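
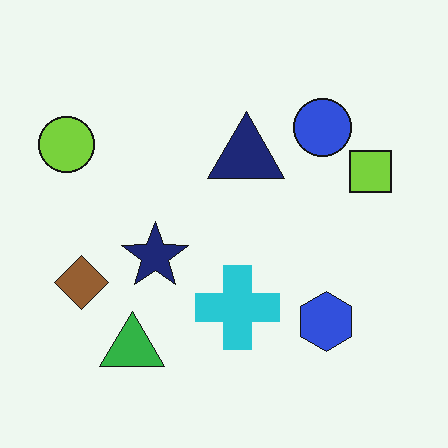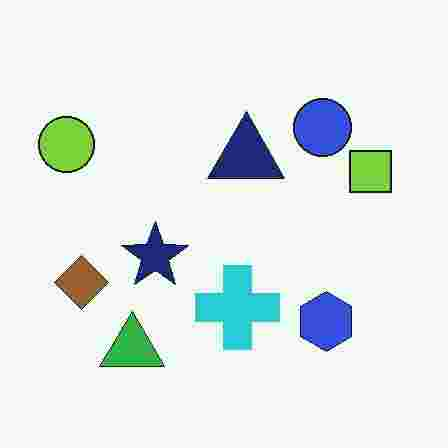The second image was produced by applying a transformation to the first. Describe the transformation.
The image was heavily JPEG-compressed with obvious blocking artifacts.

Blocky 8×8 compression artifacts appear around shape edges and the flat background shows ringing — characteristic JPEG degradation.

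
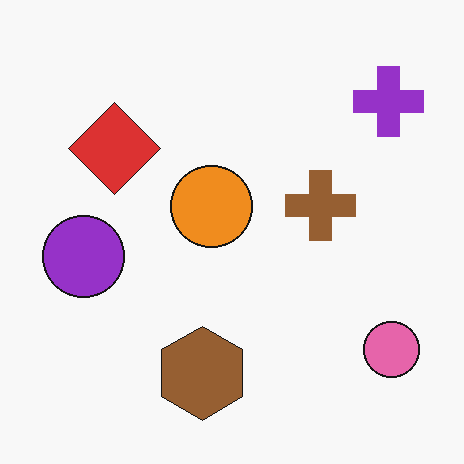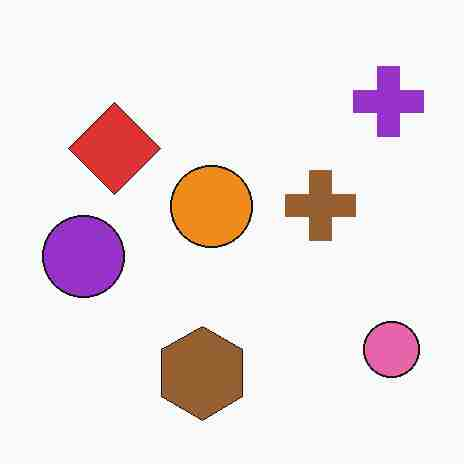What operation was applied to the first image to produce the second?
This is the original image heavily JPEG-compressed with obvious blocking artifacts.

Blocky 8×8 compression artifacts appear around shape edges and the flat background shows ringing — characteristic JPEG degradation.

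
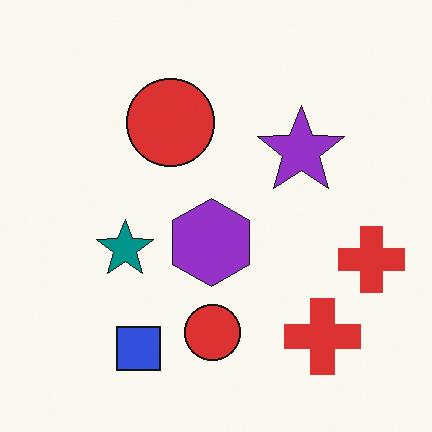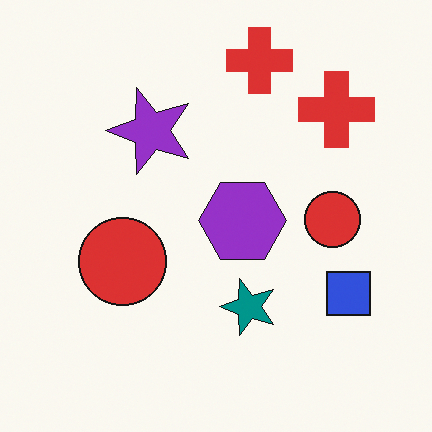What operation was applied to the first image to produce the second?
The second image is the first rotated 90° counter-clockwise.

The blue square sits in the bottom-left of the first image and the bottom-right of the second — consistent with a whole-image 90° counter-clockwise rotation.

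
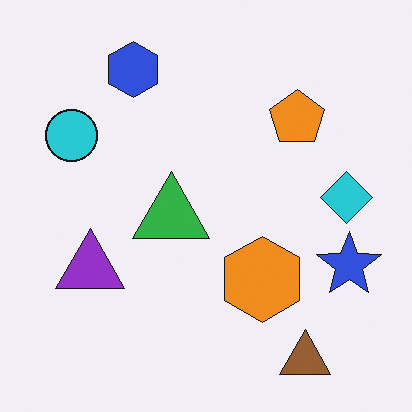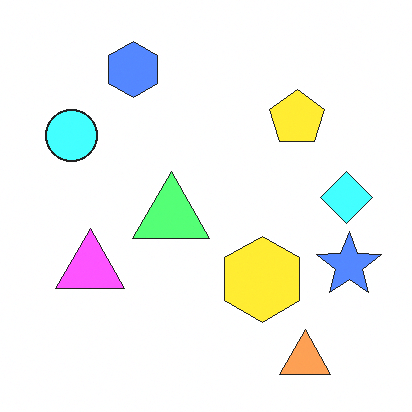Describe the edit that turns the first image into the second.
Substantially brightened.

Every pixel — background and shapes alike — is uniformly brightened.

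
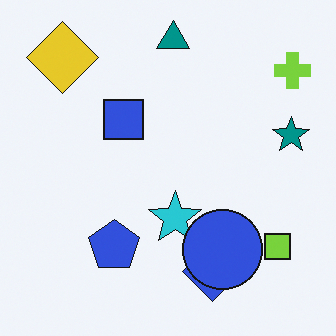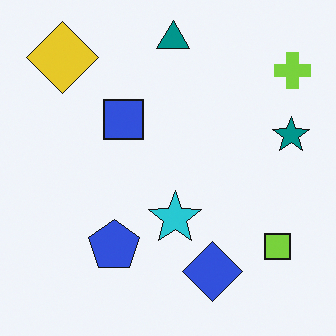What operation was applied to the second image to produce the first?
Overlaid with an additional blue circle.

A blue circle appears in the first image that is absent from the second.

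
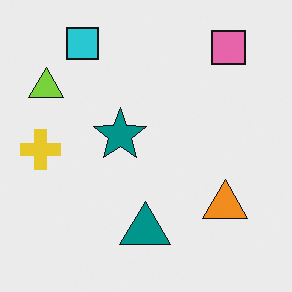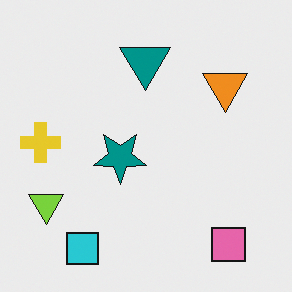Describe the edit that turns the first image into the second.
The second image is the first flipped vertically (top ↔ bottom).

The cyan square is in the top-left of the first image and the bottom-left of the second — shapes on opposite sides of the horizontal midline have swapped in a mirror flip.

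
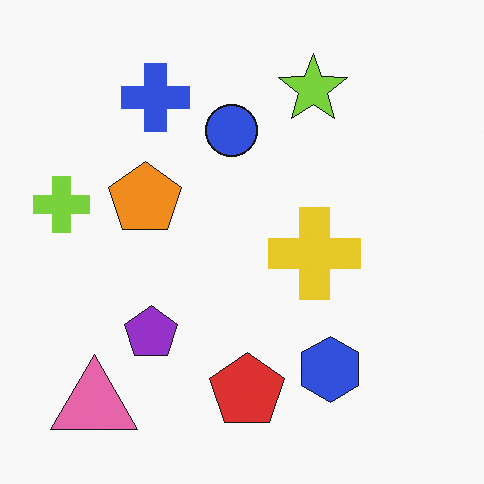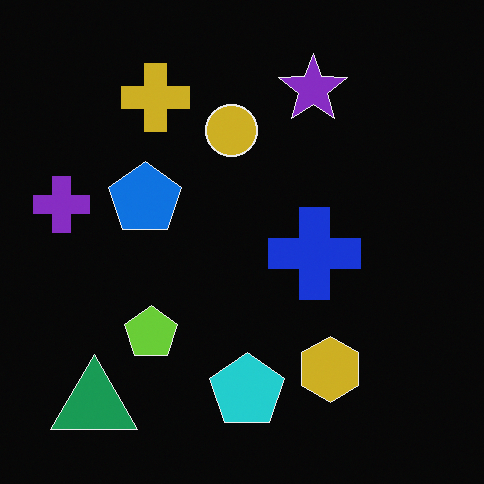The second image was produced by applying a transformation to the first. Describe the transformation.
This is the original image color-inverted (negative).

The light background has become dark and every shape's color is its complement — a photographic negative.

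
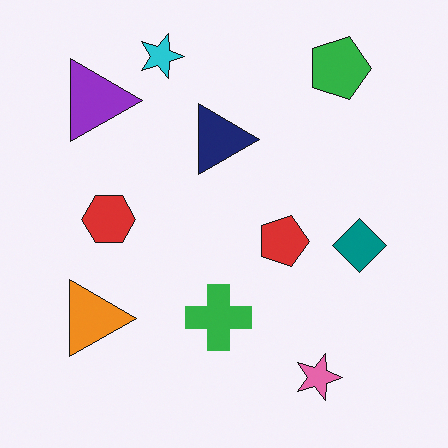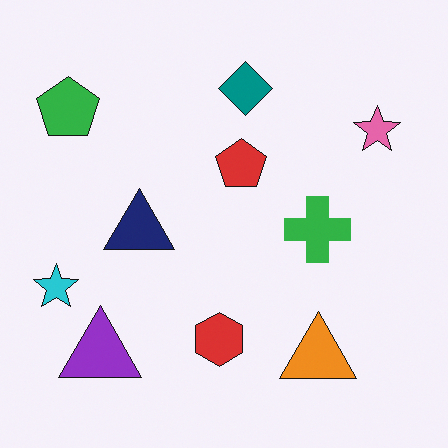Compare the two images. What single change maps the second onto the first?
The image was rotated 90° clockwise.

The green pentagon sits in the top-left of the second image and the top-right of the first — consistent with a whole-image 90° clockwise rotation.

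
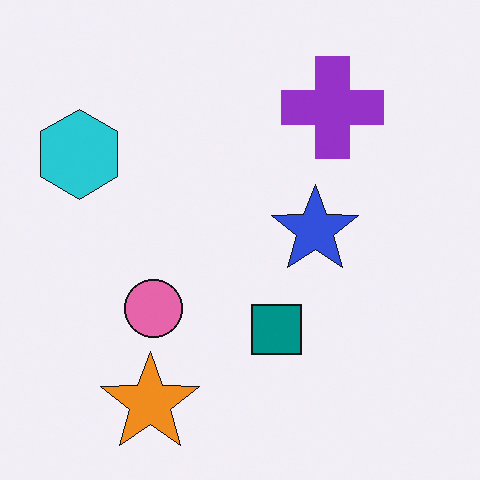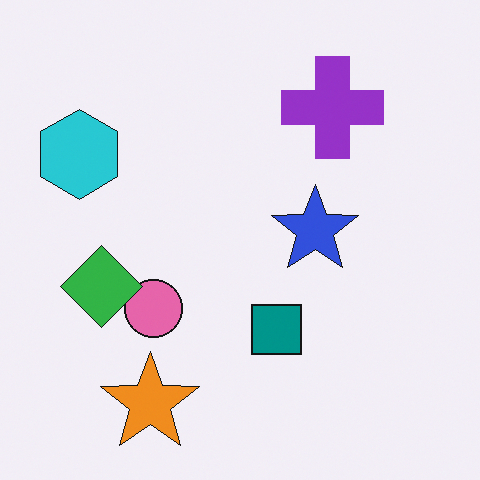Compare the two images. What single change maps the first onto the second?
It was overlaid with an additional green diamond.

A green diamond appears in the second image that is absent from the first.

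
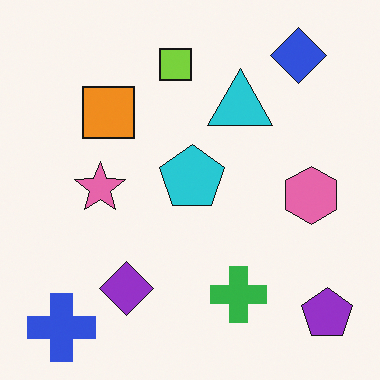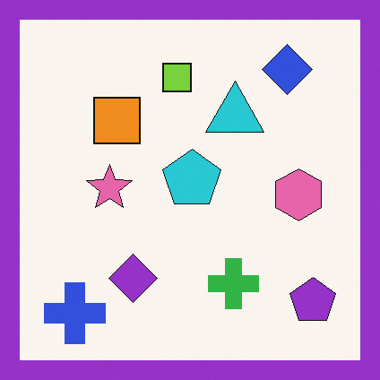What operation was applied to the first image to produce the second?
Framed with a purple border.

A solid purple frame runs around the edge of the second image, with the content slightly shrunk inside it.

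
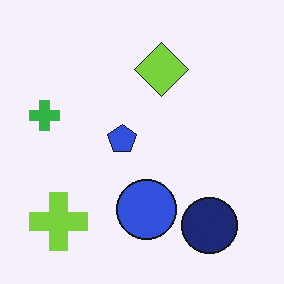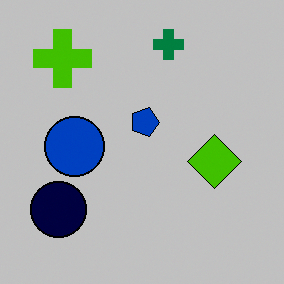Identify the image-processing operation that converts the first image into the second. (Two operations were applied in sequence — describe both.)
It was heavily posterized to just a handful of flat colors, then rotated 90° clockwise.

Each flat color has snapped to a coarser quantized level — most visibly, the near-white background has dropped to a flat grey. The lime cross sits in the bottom-left of the first image and the top-left of the second — consistent with a whole-image 90° clockwise rotation.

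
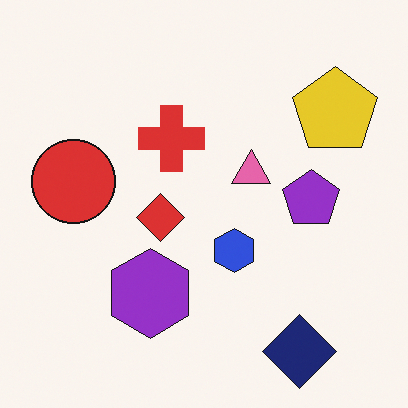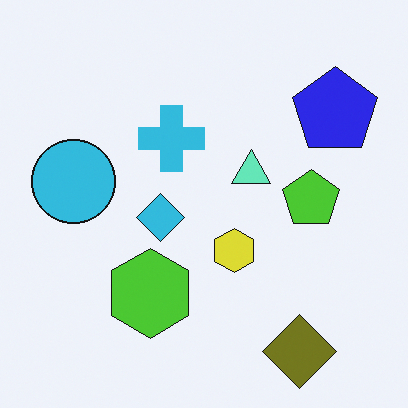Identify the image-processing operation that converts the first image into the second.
Hue-shifted by a large amount.

Every shape's color has rotated by the same amount around the hue wheel — a uniform hue shift.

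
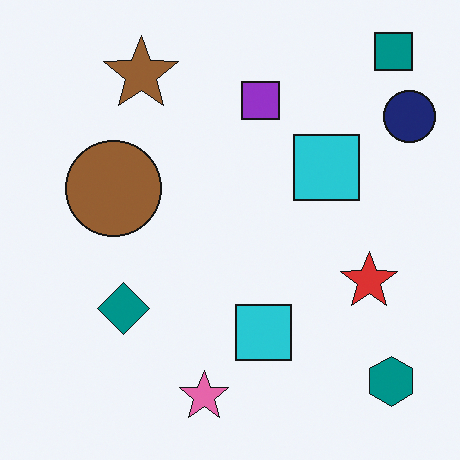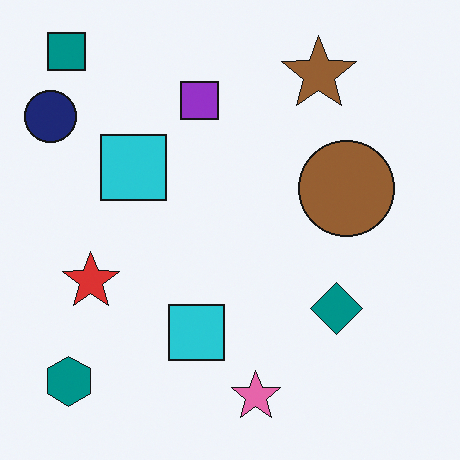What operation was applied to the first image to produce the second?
It was flipped horizontally (left ↔ right).

The navy circle is in the top-right of the first image and the top-left of the second — shapes on opposite sides of the vertical midline have swapped in a mirror flip.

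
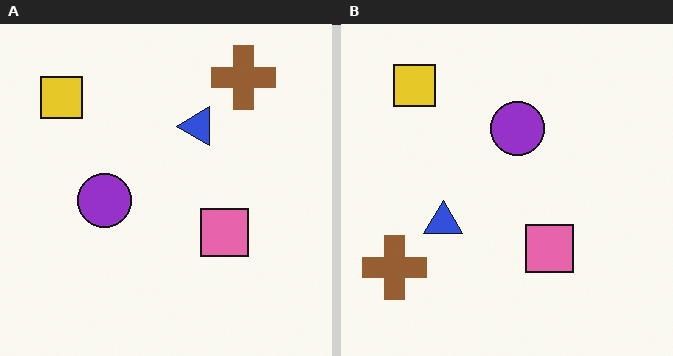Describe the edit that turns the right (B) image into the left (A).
The image was transposed (reflected across the top-left ↔ bottom-right diagonal).

Shapes have swapped their row and column positions — what was in the top-right is now in the bottom-left — a diagonal reflection.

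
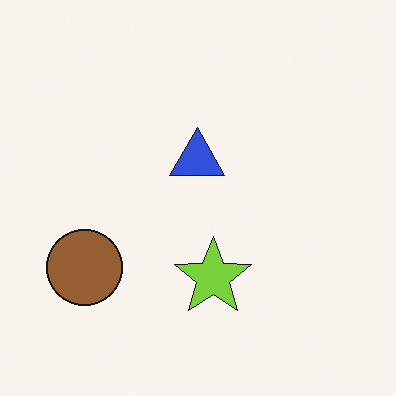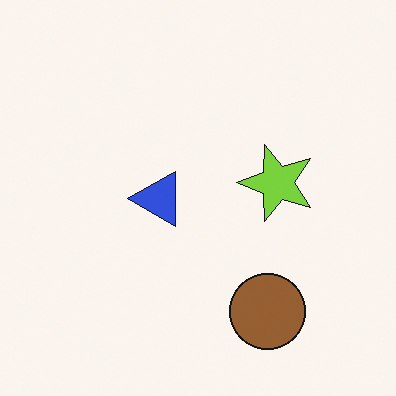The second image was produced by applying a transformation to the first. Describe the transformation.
The second image is the first rotated 90° counter-clockwise.

The brown circle sits in the bottom-left of the first image and the bottom-right of the second — consistent with a whole-image 90° counter-clockwise rotation.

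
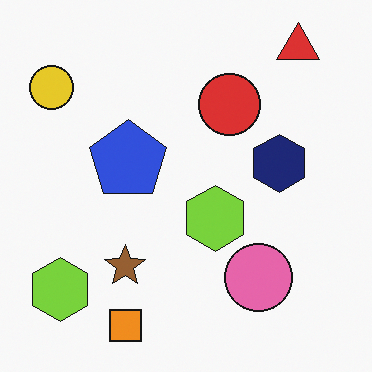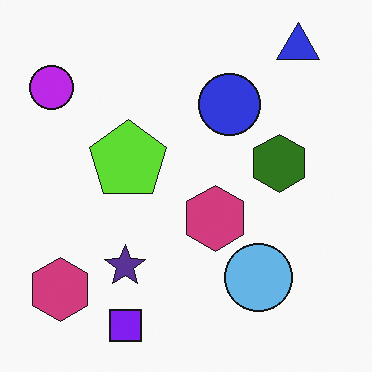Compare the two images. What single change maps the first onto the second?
The image was hue-shifted by a large amount.

Every shape's color has rotated by the same amount around the hue wheel — a uniform hue shift.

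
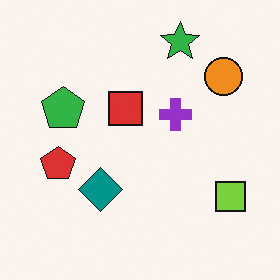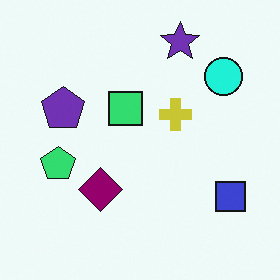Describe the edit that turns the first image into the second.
This is the original image hue-shifted by a moderate amount.

Every shape's color has rotated by the same amount around the hue wheel — a uniform hue shift.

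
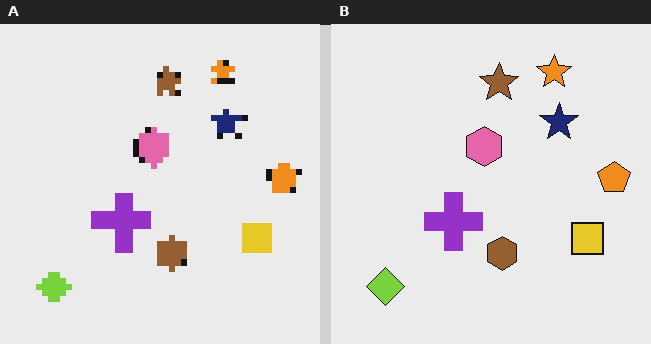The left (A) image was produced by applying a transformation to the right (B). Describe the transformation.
It was pixelated into visible square blocks.

Shapes are reduced to large square blocks; fine edges and outlines are lost — a downscale-then-upscale (mosaic) effect.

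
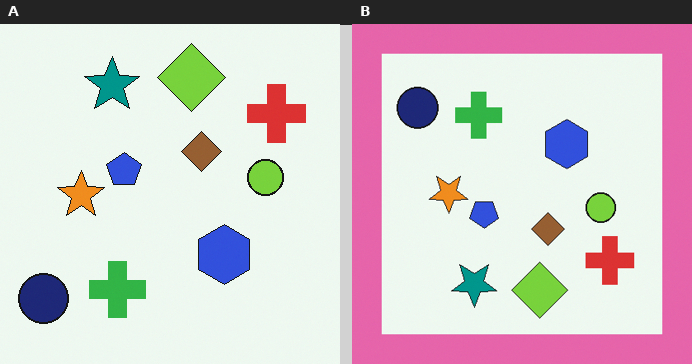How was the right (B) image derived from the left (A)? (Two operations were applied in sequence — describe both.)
The transformation is: flipped vertically (top ↔ bottom), then framed with a pink border.

The lime diamond is in the top of the left (A) image and the bottom of the right (B) — shapes on opposite sides of the horizontal midline have swapped in a mirror flip. A solid pink frame runs around the edge of the right (B) image, with the content slightly shrunk inside it.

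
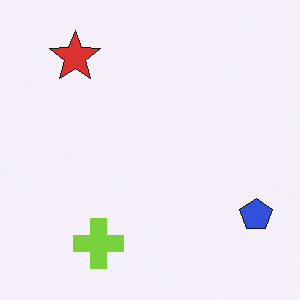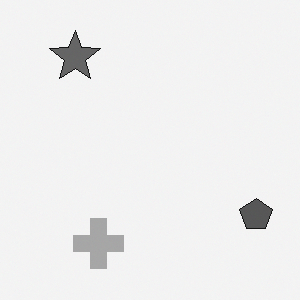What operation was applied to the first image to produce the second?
Converted to grayscale.

All color is removed — every shape is now a shade of grey.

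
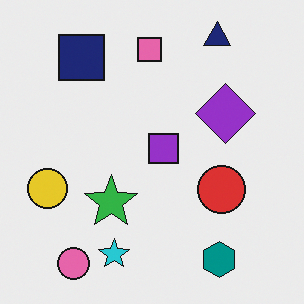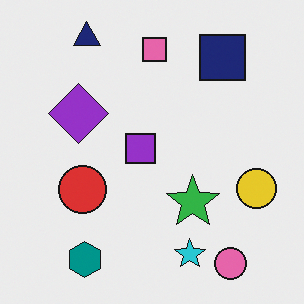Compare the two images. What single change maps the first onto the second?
Flipped horizontally (left ↔ right).

The yellow circle is in the left of the first image and the right of the second — shapes on opposite sides of the vertical midline have swapped in a mirror flip.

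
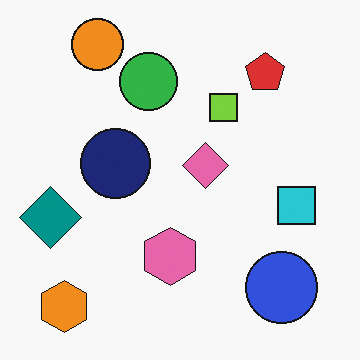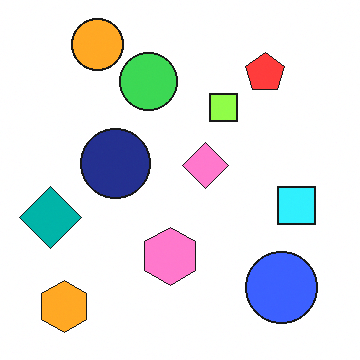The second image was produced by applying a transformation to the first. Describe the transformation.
The transformation is: brightened a little.

Every pixel — background and shapes alike — is uniformly brightened.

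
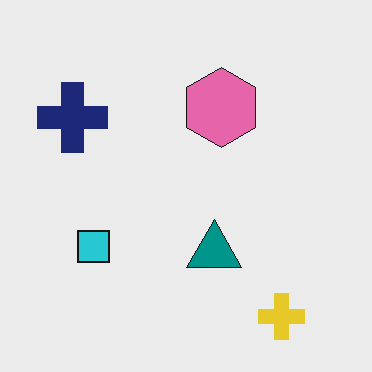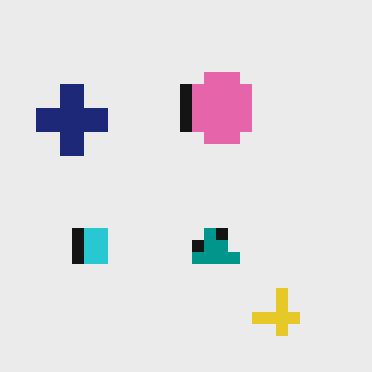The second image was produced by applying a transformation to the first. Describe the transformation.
The image was heavily pixelated into large blocks.

Shapes are reduced to large square blocks; fine edges and outlines are lost — a downscale-then-upscale (mosaic) effect.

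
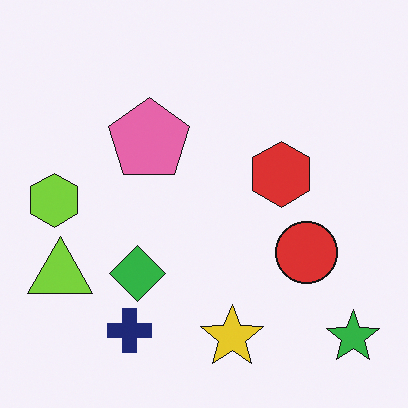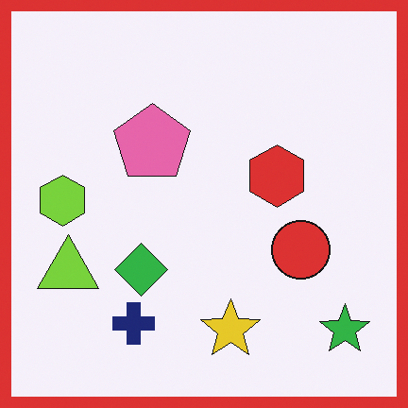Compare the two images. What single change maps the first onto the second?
The second image is the first framed with a red border.

A solid red frame runs around the edge of the second image, with the content slightly shrunk inside it.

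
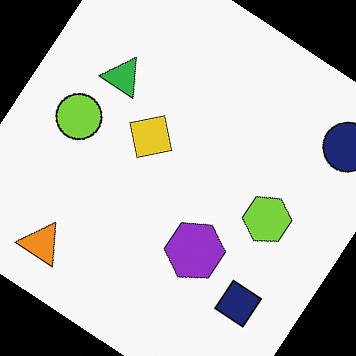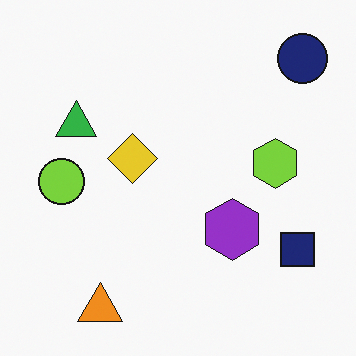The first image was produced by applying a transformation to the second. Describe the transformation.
Rotated clockwise by a large amount — several tens of degrees.

Every shape is tilted by the same angle and the image corners show triangular fill wedges — a whole-image rotation by a non-right angle.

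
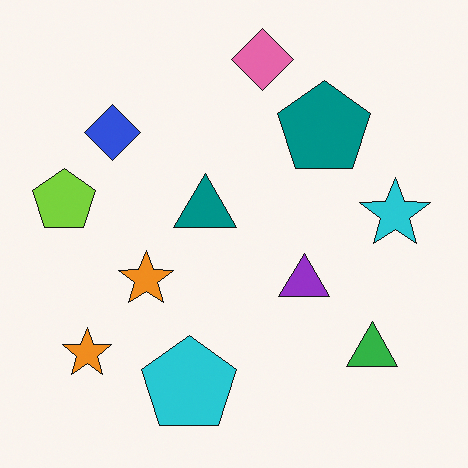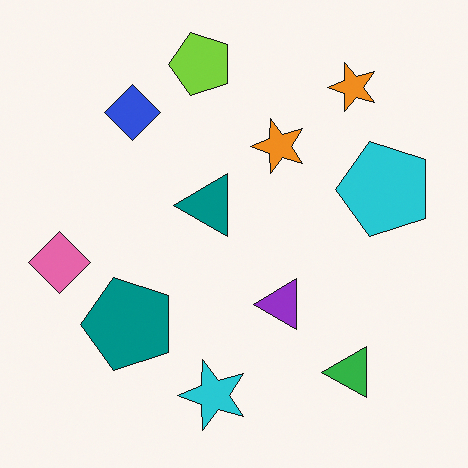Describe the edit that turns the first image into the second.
The image was transposed (reflected across the top-left ↔ bottom-right diagonal).

Shapes have swapped their row and column positions — what was in the top-right is now in the bottom-left — a diagonal reflection.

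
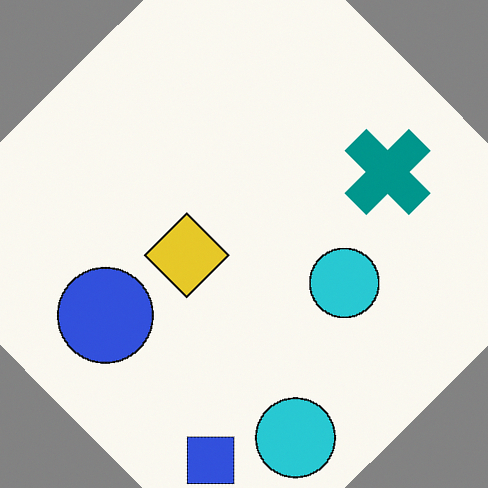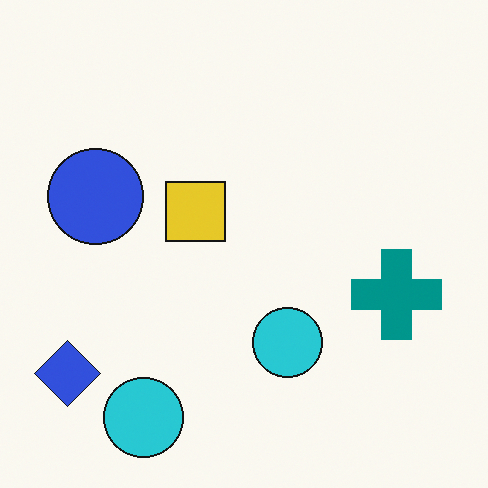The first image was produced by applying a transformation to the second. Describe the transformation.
The transformation is: rotated counter-clockwise by a large amount — several tens of degrees.

Every shape is tilted by the same angle and the image corners show triangular fill wedges — a whole-image rotation by a non-right angle.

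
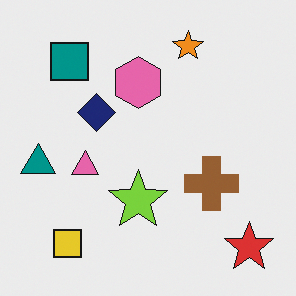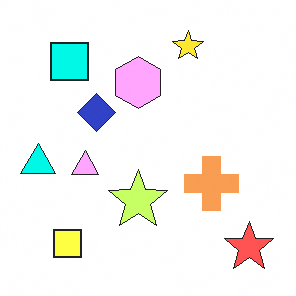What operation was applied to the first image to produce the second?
The second image is the first substantially brightened.

Every pixel — background and shapes alike — is uniformly brightened.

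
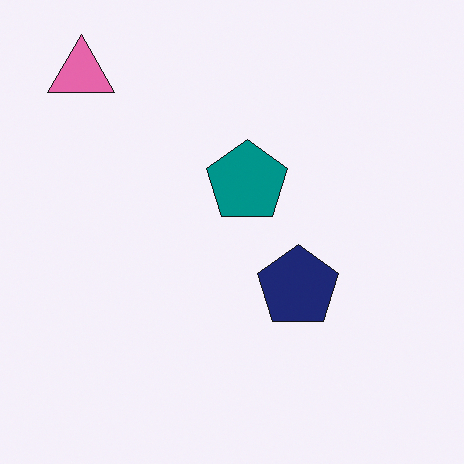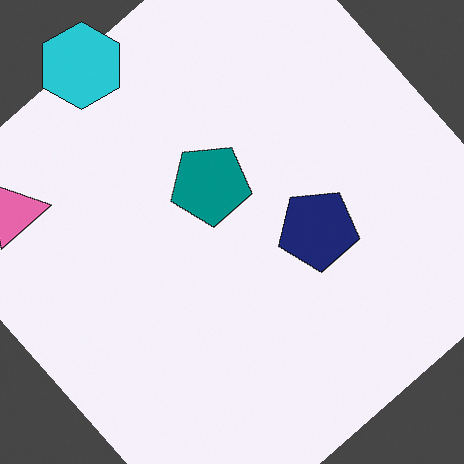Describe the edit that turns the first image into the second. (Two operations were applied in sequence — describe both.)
The transformation is: rotated counter-clockwise by a large amount — several tens of degrees, then overlaid with an additional cyan hexagon.

Every shape is tilted by the same angle and the image corners show triangular fill wedges — a whole-image rotation by a non-right angle. A cyan hexagon appears in the second image that is absent from the first.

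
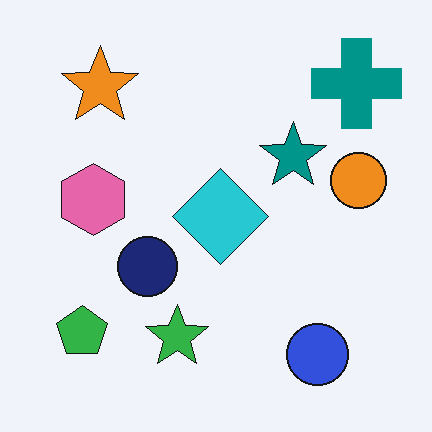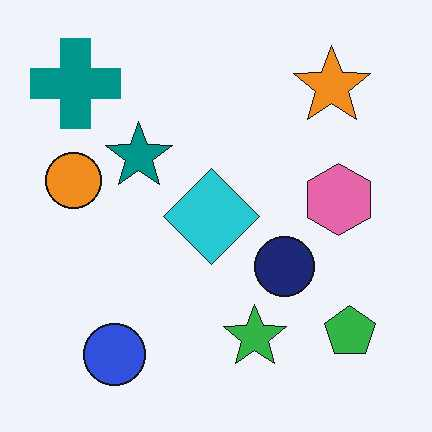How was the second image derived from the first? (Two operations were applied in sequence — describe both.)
The second image is the first flipped horizontally (left ↔ right), then given moderate JPEG compression.

The orange circle is in the right of the first image and the left of the second — shapes on opposite sides of the vertical midline have swapped in a mirror flip. Blocky 8×8 compression artifacts appear around shape edges and the flat background shows ringing — characteristic JPEG degradation.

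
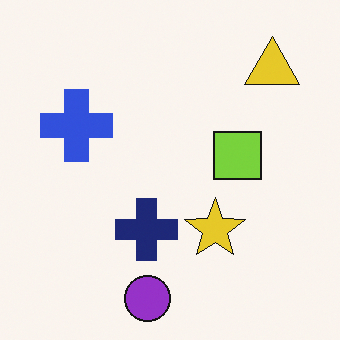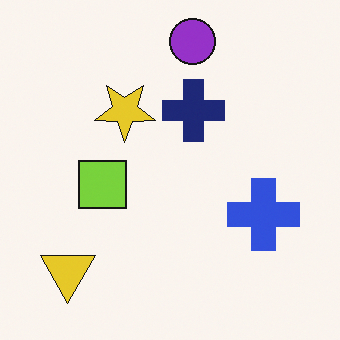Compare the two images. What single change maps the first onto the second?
The transformation is: rotated 180°.

The yellow triangle sits in the top-right of the first image and the bottom-left of the second — consistent with a whole-image 180° rotation.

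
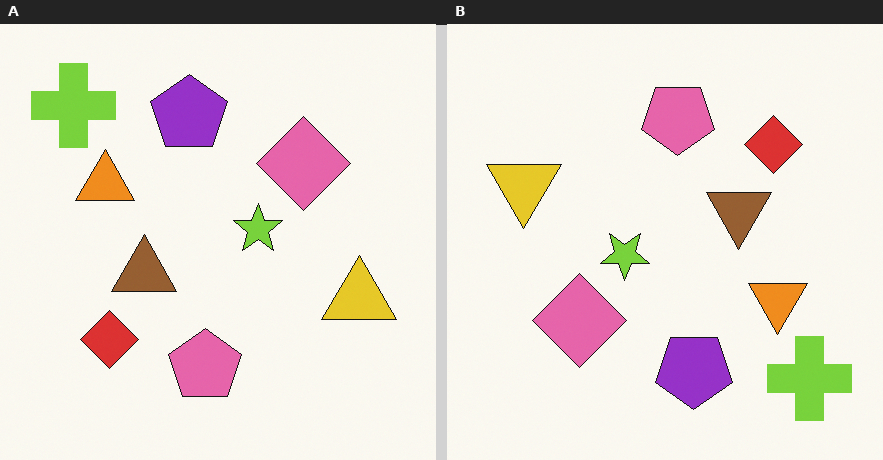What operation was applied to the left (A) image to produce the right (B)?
The transformation is: rotated 180°.

The lime cross sits in the top-left of the left (A) image and the bottom-right of the right (B) — consistent with a whole-image 180° rotation.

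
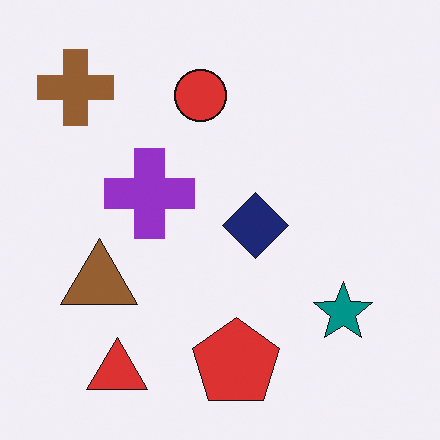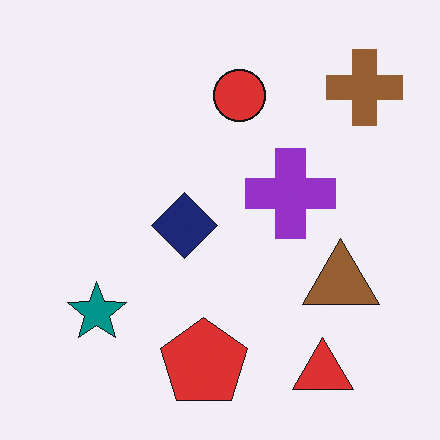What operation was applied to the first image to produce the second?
This is the original image flipped horizontally (left ↔ right).

The brown cross is in the top-left of the first image and the top-right of the second — shapes on opposite sides of the vertical midline have swapped in a mirror flip.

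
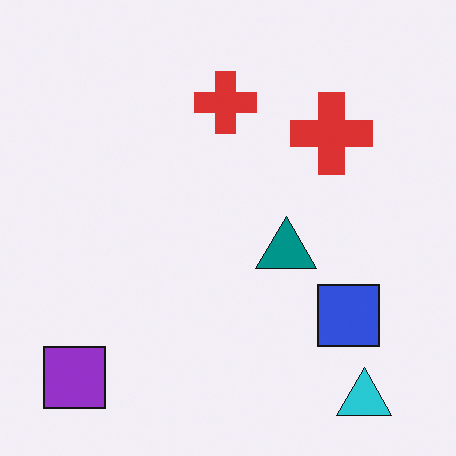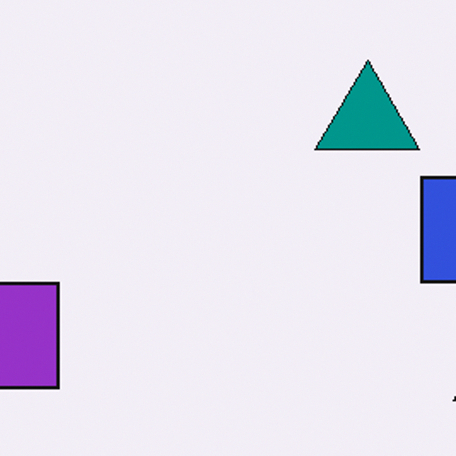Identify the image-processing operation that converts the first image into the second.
The transformation is: cropped tightly and scaled back up.

The visible shapes are larger and the field of view is narrower; shapes near the original edges may be partly or wholly outside the frame — a crop-and-rescale.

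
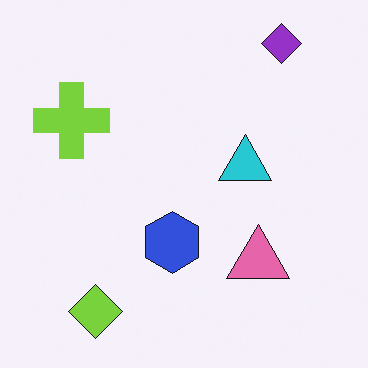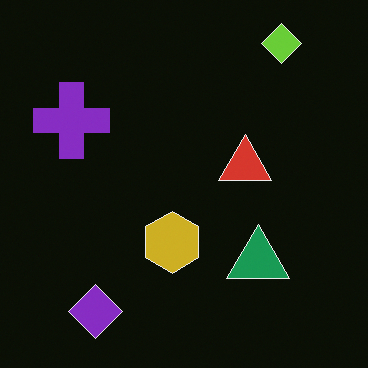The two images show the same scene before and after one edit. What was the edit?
Color-inverted (negative).

The light background has become dark and every shape's color is its complement — a photographic negative.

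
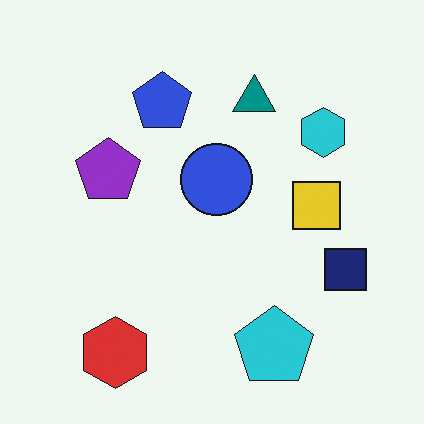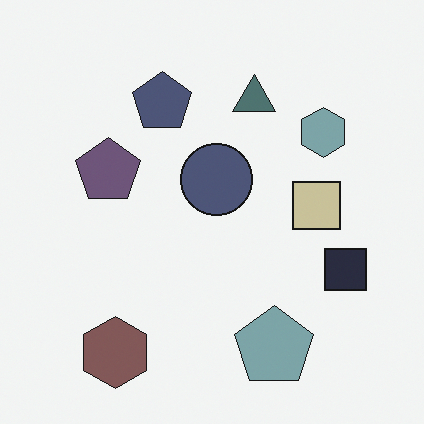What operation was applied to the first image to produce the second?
It was heavily desaturated.

All colors are more muted and greyish — a global saturation change.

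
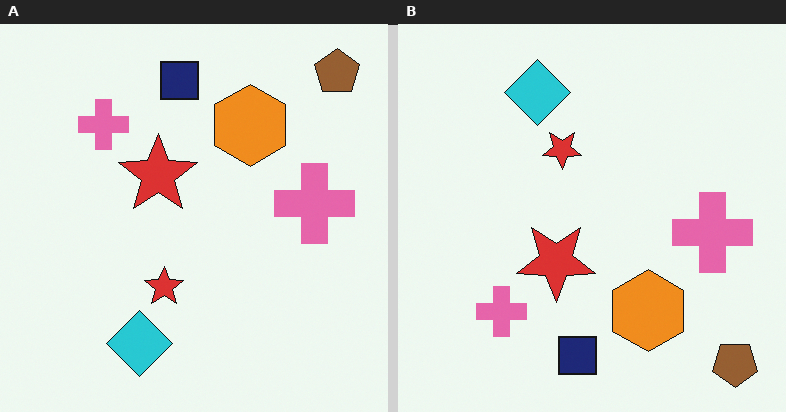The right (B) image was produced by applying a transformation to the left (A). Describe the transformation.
The transformation is: flipped vertically (top ↔ bottom).

The brown pentagon is in the top-right of the left (A) image and the bottom-right of the right (B) — shapes on opposite sides of the horizontal midline have swapped in a mirror flip.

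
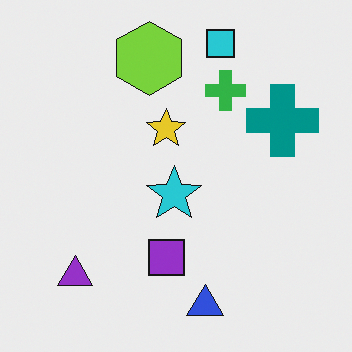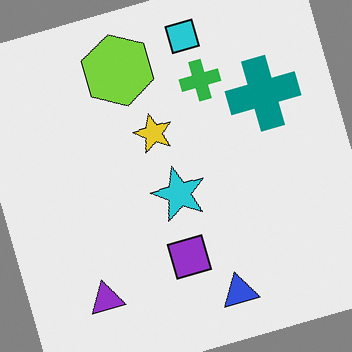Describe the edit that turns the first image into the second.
The second image is the first rotated counter-clockwise by a moderate amount.

Every shape is tilted by the same angle and the image corners show triangular fill wedges — a whole-image rotation by a non-right angle.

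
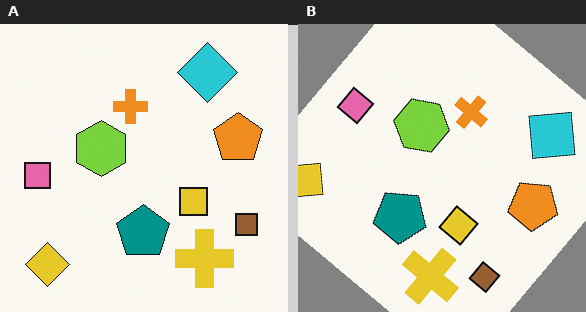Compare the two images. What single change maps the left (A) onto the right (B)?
This is the original image rotated clockwise by a large amount — several tens of degrees.

Every shape is tilted by the same angle and the image corners show triangular fill wedges — a whole-image rotation by a non-right angle.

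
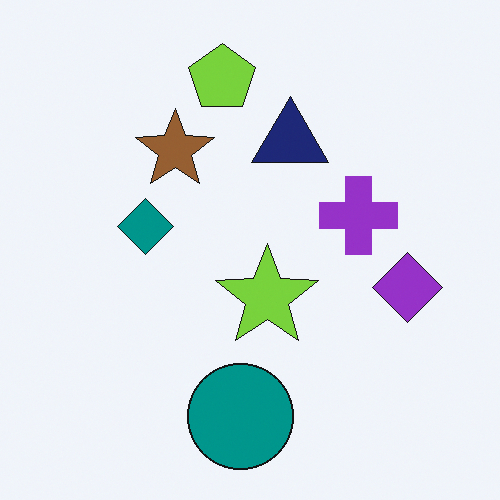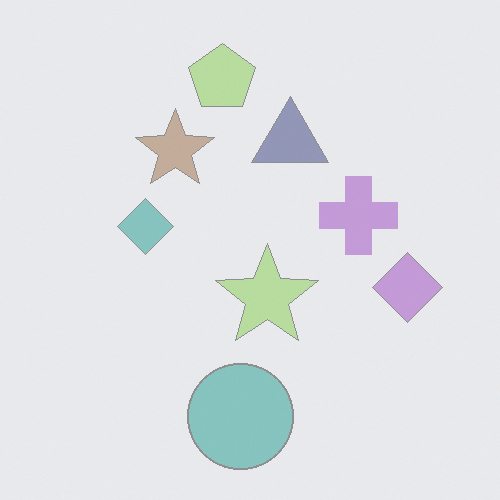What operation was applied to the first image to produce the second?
The transformation is: given much lower contrast.

Tones are pushed toward mid-grey across the whole image — a global contrast change.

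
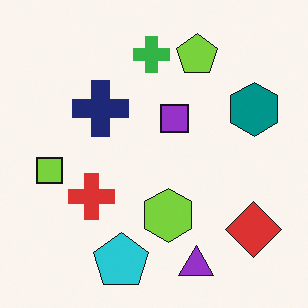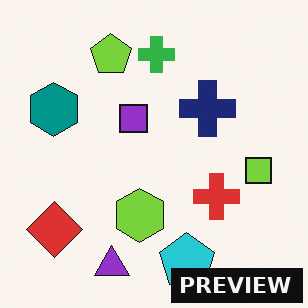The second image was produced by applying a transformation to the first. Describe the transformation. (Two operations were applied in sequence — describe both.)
It was flipped horizontally (left ↔ right), then watermarked with the text "PREVIEW" in the lower-right corner.

The lime square is in the left of the first image and the right of the second — shapes on opposite sides of the vertical midline have swapped in a mirror flip. A dark label reading "PREVIEW" appears in the lower-right corner.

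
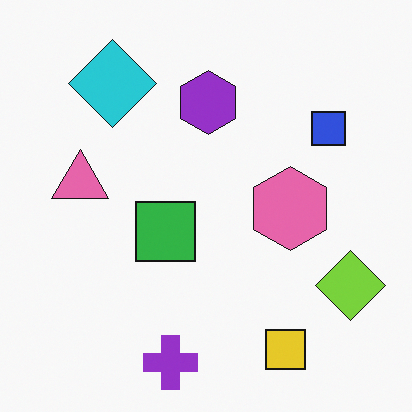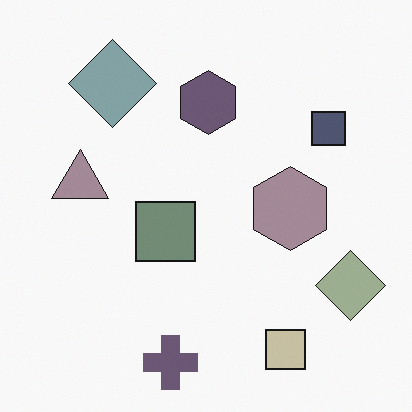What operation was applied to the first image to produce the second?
This is the original image made much more muted (saturation change).

All colors are more muted and greyish — a global saturation change.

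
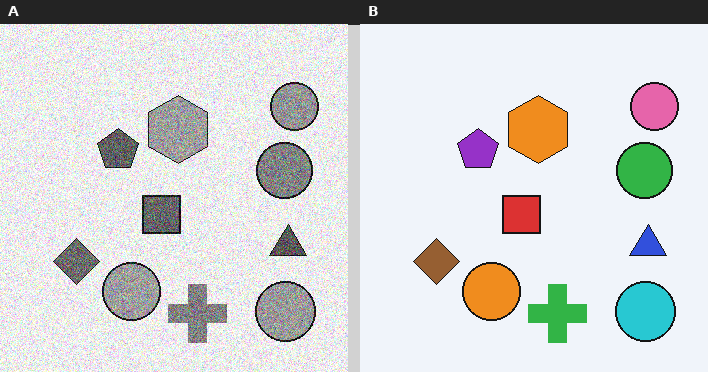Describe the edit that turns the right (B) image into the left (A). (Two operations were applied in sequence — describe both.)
It was converted to grayscale, then degraded with heavy additive noise.

All color is removed — every shape is now a shade of grey. Random speckle covers the whole image, including the flat background.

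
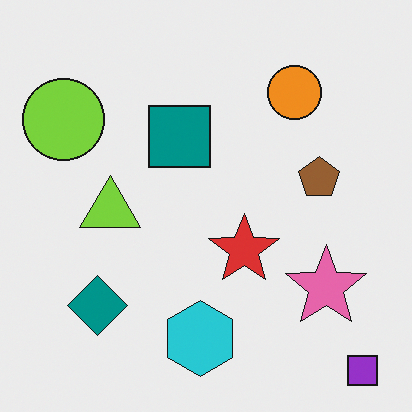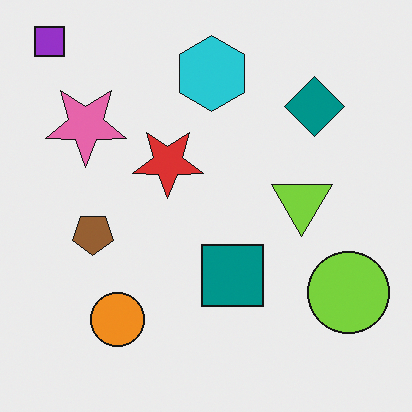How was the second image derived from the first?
This is the original image rotated 180°.

The purple square sits in the bottom-right of the first image and the top-left of the second — consistent with a whole-image 180° rotation.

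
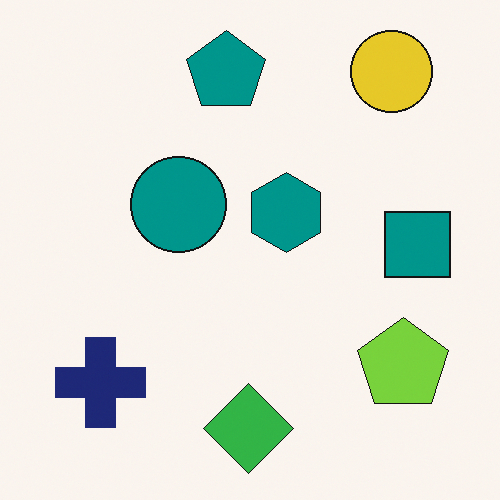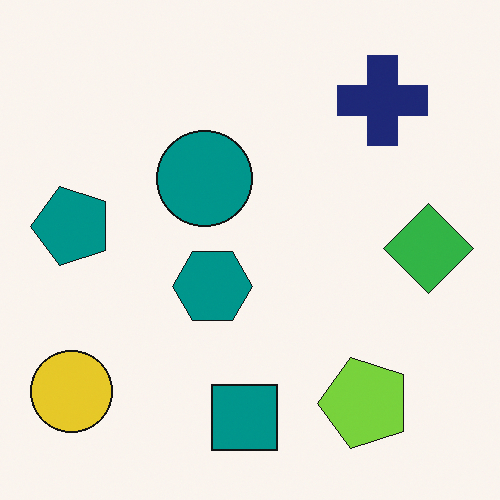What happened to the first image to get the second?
The image was transposed (reflected across the top-left ↔ bottom-right diagonal).

Shapes have swapped their row and column positions — what was in the top-right is now in the bottom-left — a diagonal reflection.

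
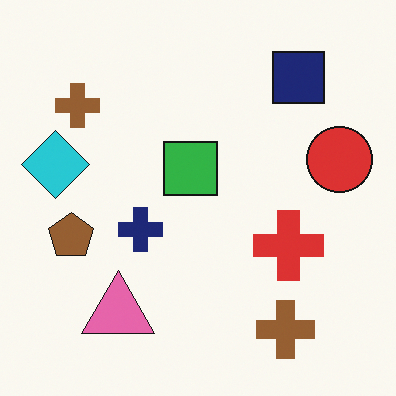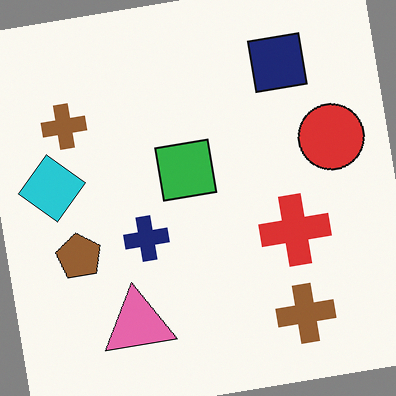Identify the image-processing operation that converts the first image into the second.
This is the original image rotated counter-clockwise by a small amount.

Every shape is tilted by the same angle and the image corners show triangular fill wedges — a whole-image rotation by a non-right angle.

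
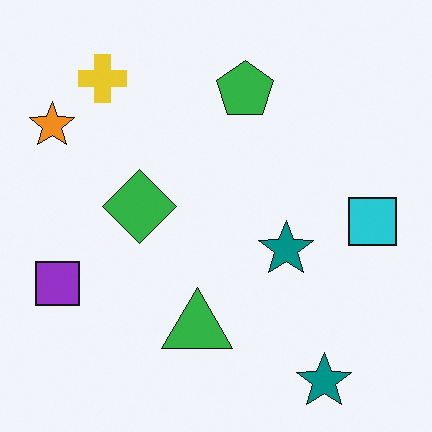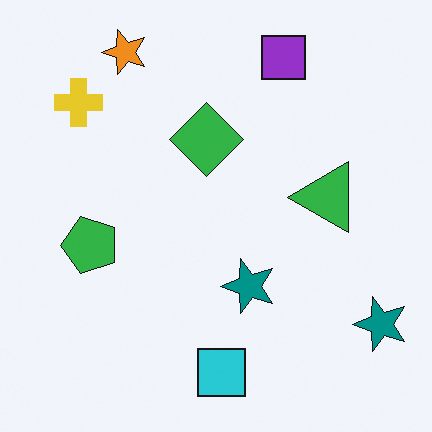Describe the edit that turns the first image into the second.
Transposed (reflected across the top-left ↔ bottom-right diagonal).

Shapes have swapped their row and column positions — what was in the top-right is now in the bottom-left — a diagonal reflection.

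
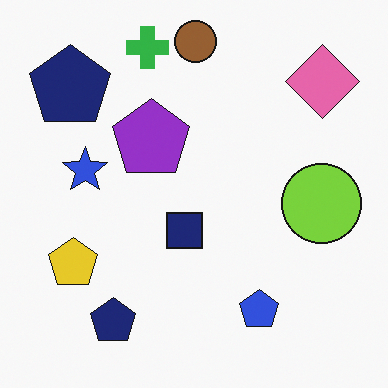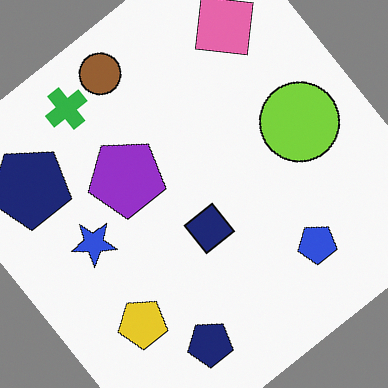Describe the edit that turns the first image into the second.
The image was rotated counter-clockwise by a large amount — several tens of degrees.

Every shape is tilted by the same angle and the image corners show triangular fill wedges — a whole-image rotation by a non-right angle.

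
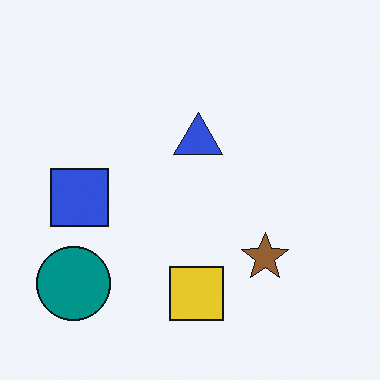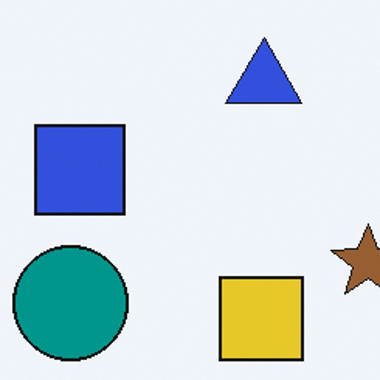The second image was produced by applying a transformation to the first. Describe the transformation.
The transformation is: cropped slightly and scaled back up.

The visible shapes are larger and the field of view is narrower; shapes near the original edges may be partly or wholly outside the frame — a crop-and-rescale.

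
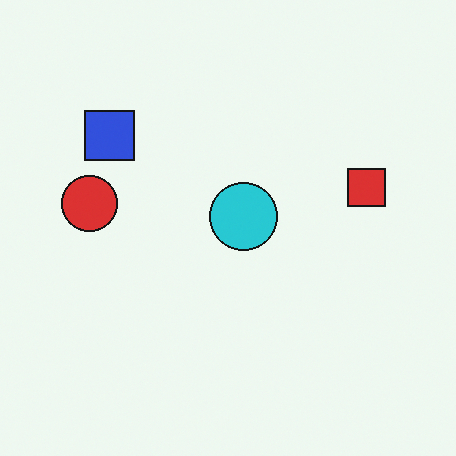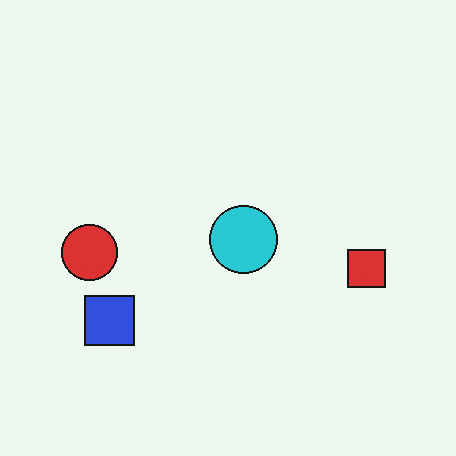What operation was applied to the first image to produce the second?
The image was flipped vertically (top ↔ bottom).

The blue square is in the top-left of the first image and the bottom-left of the second — shapes on opposite sides of the horizontal midline have swapped in a mirror flip.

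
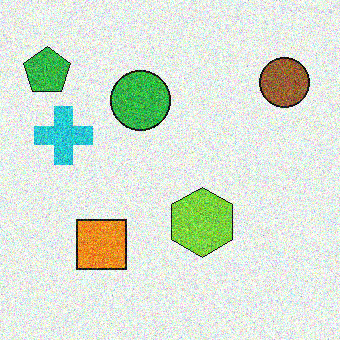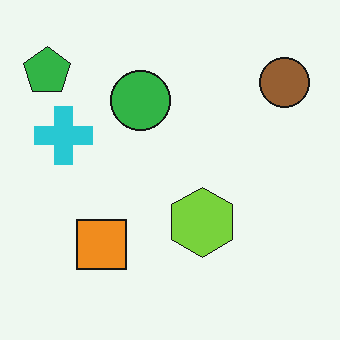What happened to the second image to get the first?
This is the original image degraded with a thick layer of grain.

Random speckle covers the whole image, including the flat background.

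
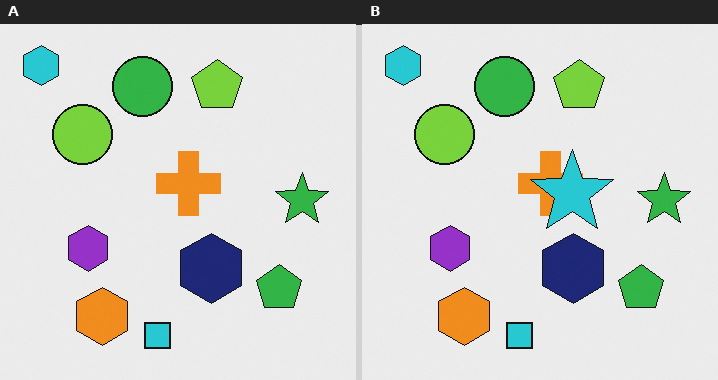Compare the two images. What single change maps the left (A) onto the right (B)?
The right (B) image is the left (A) overlaid with an additional cyan star.

A cyan star appears in the right (B) image that is absent from the left (A).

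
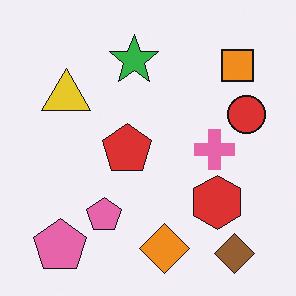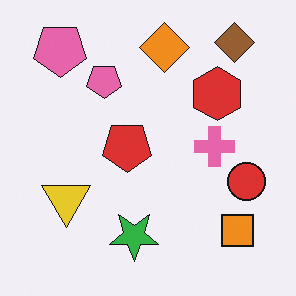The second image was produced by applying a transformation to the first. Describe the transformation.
The image was flipped vertically (top ↔ bottom).

The brown diamond is in the bottom-right of the first image and the top-right of the second — shapes on opposite sides of the horizontal midline have swapped in a mirror flip.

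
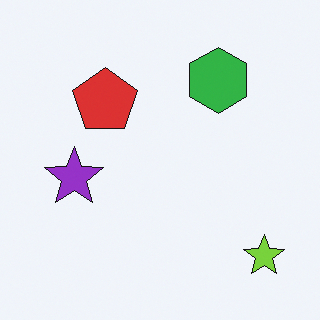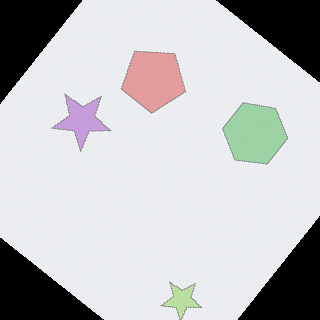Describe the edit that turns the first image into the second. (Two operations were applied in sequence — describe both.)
It was washed out (contrast reduced), then rotated clockwise by a large amount — several tens of degrees.

Tones are pushed toward mid-grey across the whole image — a global contrast change. Every shape is tilted by the same angle and the image corners show triangular fill wedges — a whole-image rotation by a non-right angle.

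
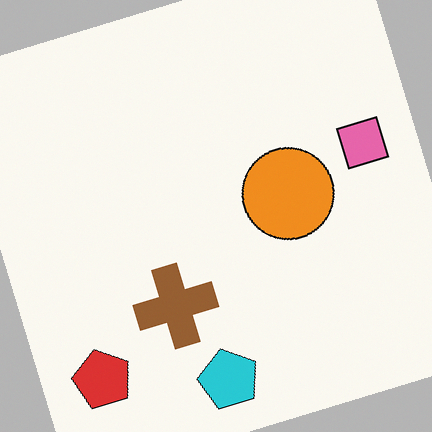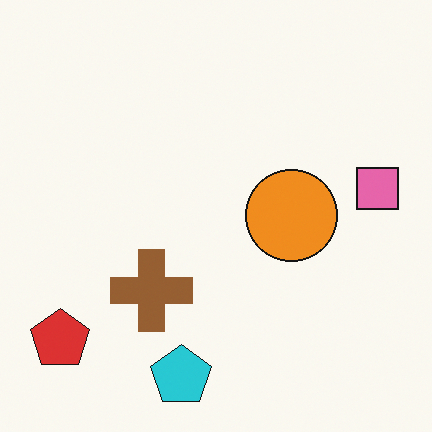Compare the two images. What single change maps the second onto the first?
The image was rotated counter-clockwise by a moderate amount.

Every shape is tilted by the same angle and the image corners show triangular fill wedges — a whole-image rotation by a non-right angle.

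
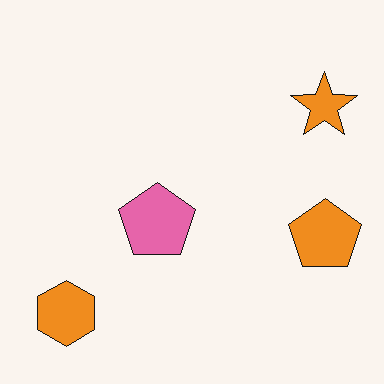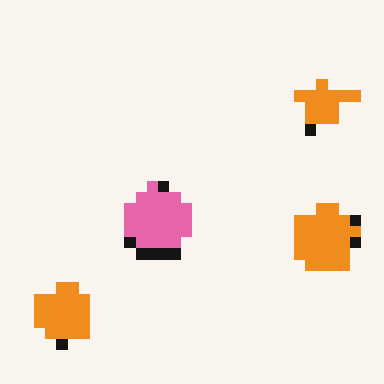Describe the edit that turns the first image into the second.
The second image is the first heavily pixelated into large blocks.

Shapes are reduced to large square blocks; fine edges and outlines are lost — a downscale-then-upscale (mosaic) effect.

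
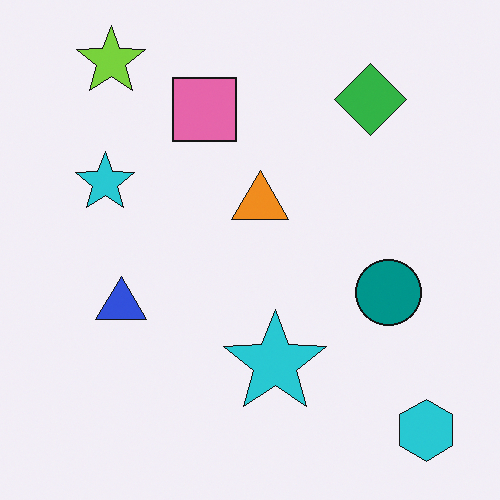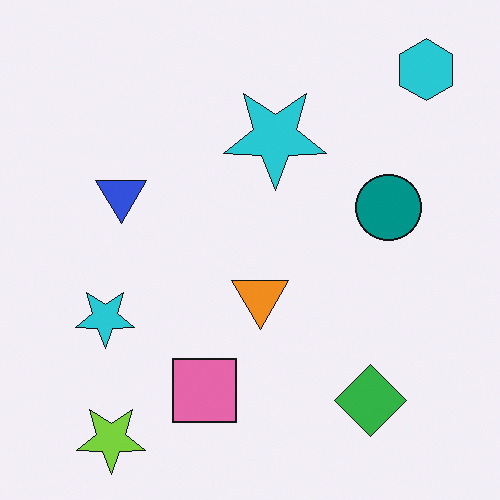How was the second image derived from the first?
This is the original image flipped vertically (top ↔ bottom).

The lime star is in the top-left of the first image and the bottom-left of the second — shapes on opposite sides of the horizontal midline have swapped in a mirror flip.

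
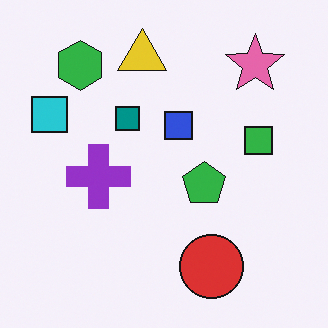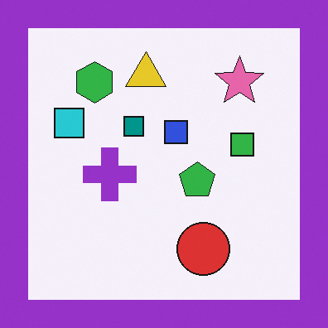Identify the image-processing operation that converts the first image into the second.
The second image is the first framed with a purple border.

A solid purple frame runs around the edge of the second image, with the content slightly shrunk inside it.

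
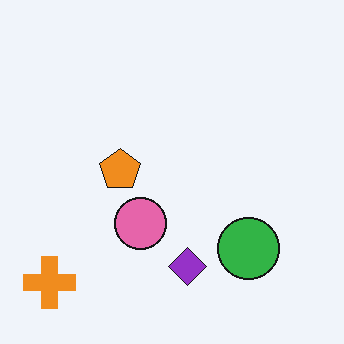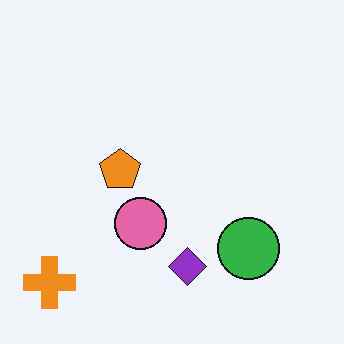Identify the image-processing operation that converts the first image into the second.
It was JPEG-compressed with visible artifacts.

Blocky 8×8 compression artifacts appear around shape edges and the flat background shows ringing — characteristic JPEG degradation.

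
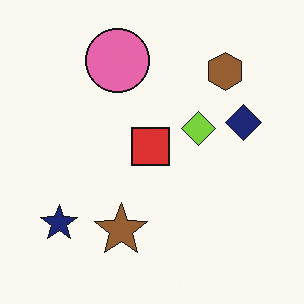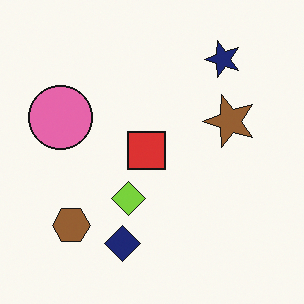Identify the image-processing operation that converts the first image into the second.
Transposed (reflected across the top-left ↔ bottom-right diagonal).

Shapes have swapped their row and column positions — what was in the top-right is now in the bottom-left — a diagonal reflection.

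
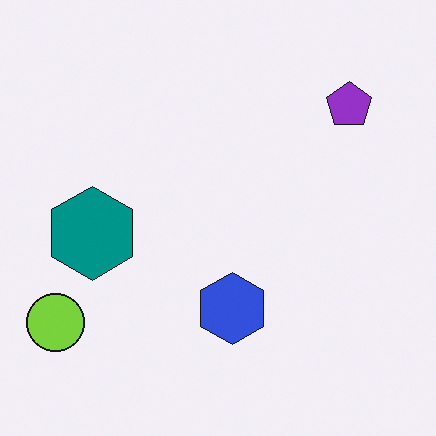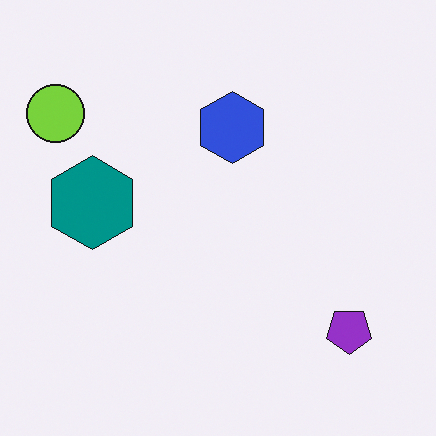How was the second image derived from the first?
This is the original image flipped vertically (top ↔ bottom).

The purple pentagon is in the top-right of the first image and the bottom-right of the second — shapes on opposite sides of the horizontal midline have swapped in a mirror flip.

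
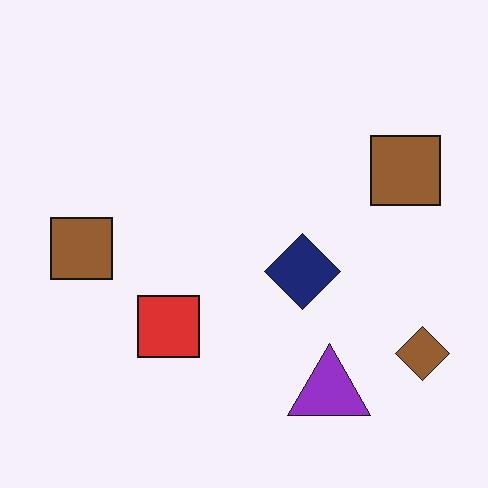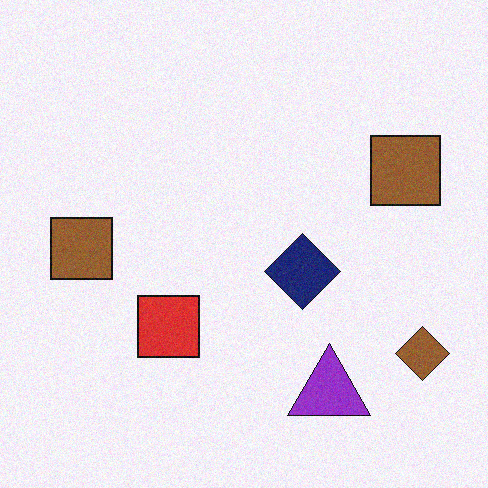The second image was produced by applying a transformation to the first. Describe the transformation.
This is the original image degraded with light additive noise.

Random speckle covers the whole image, including the flat background.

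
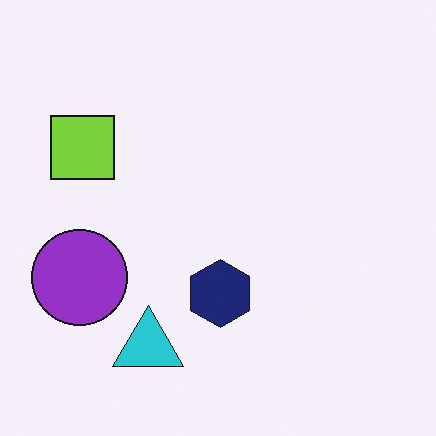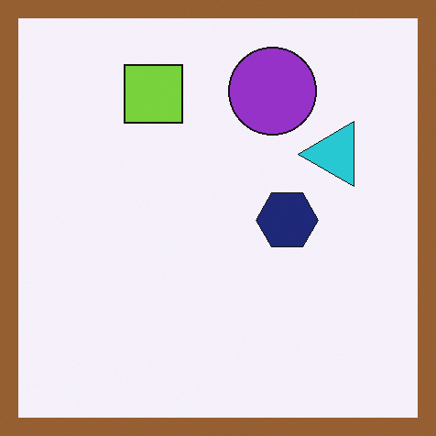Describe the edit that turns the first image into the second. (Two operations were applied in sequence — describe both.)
The second image is the first transposed (reflected across the top-left ↔ bottom-right diagonal), then framed with a brown border.

Shapes have swapped their row and column positions — what was in the top-right is now in the bottom-left — a diagonal reflection. A solid brown frame runs around the edge of the second image, with the content slightly shrunk inside it.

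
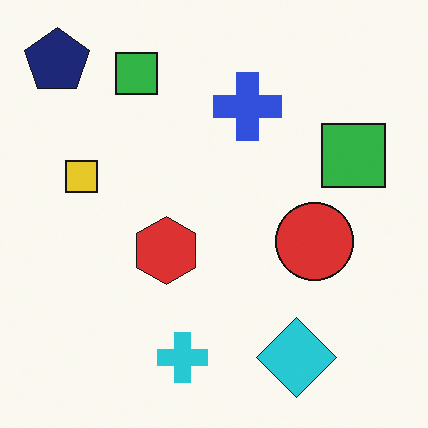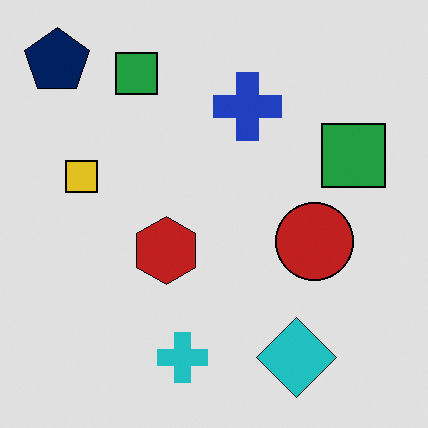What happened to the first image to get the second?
The transformation is: posterized to a reduced palette.

Each flat color has snapped to a coarser quantized level — most visibly, the near-white background has dropped to a flat grey.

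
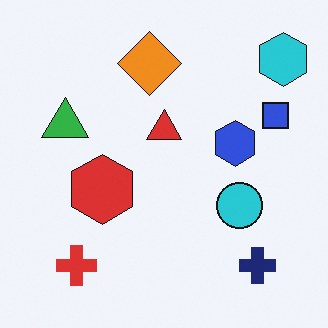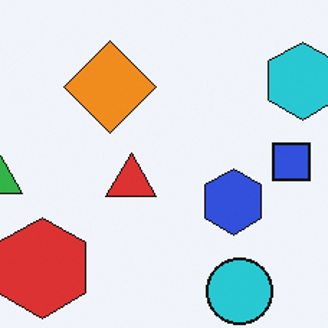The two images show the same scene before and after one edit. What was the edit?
The transformation is: cropped slightly and scaled back up.

The visible shapes are larger and the field of view is narrower; shapes near the original edges may be partly or wholly outside the frame — a crop-and-rescale.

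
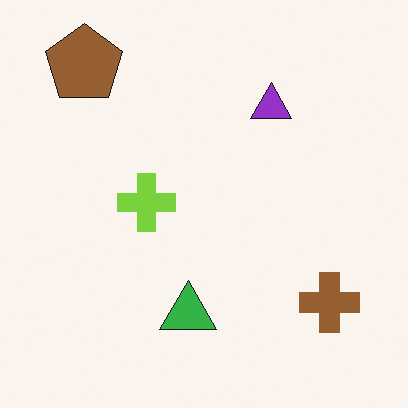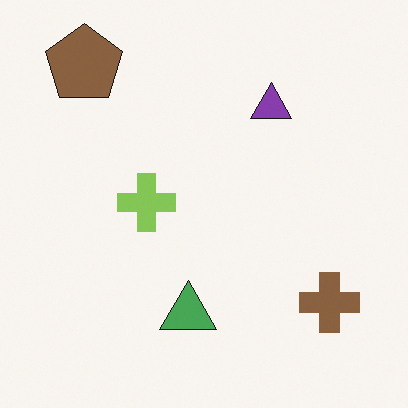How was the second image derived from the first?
It was slightly desaturated.

All colors are more muted and greyish — a global saturation change.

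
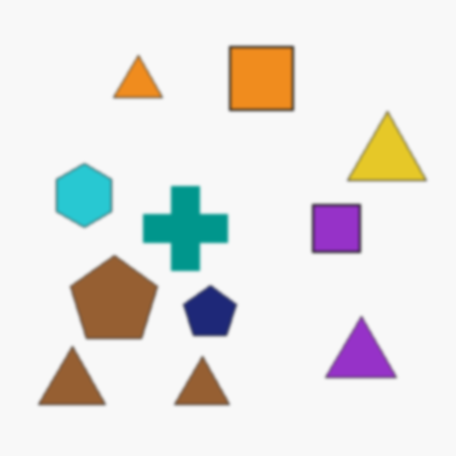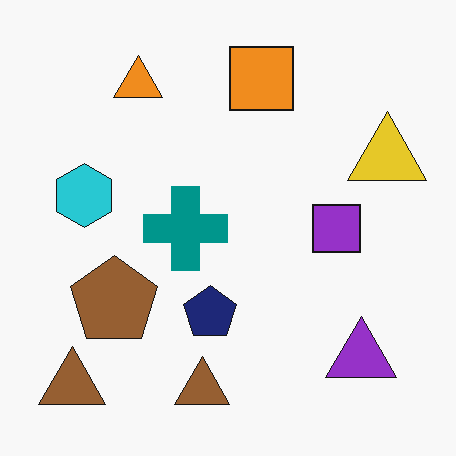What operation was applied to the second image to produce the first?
Slightly softened.

Shape edges and outlines are uniformly softened across the whole image.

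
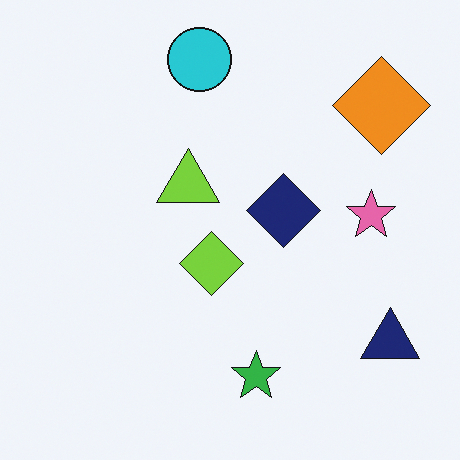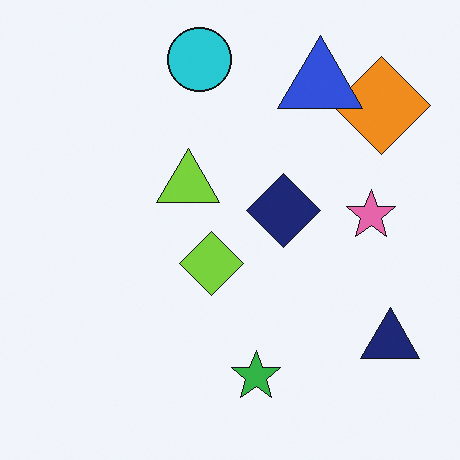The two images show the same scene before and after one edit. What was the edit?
This is the original image overlaid with an additional blue triangle.

A blue triangle appears in the second image that is absent from the first.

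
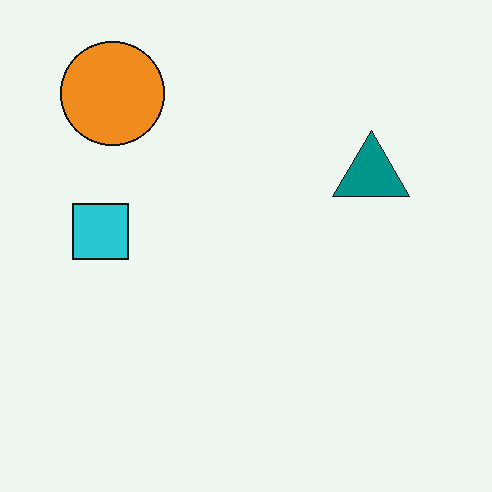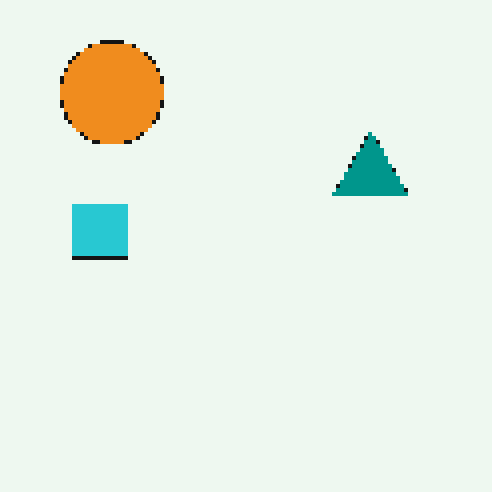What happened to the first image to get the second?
The image was lightly pixelated (a mild mosaic effect).

Shapes are reduced to large square blocks; fine edges and outlines are lost — a downscale-then-upscale (mosaic) effect.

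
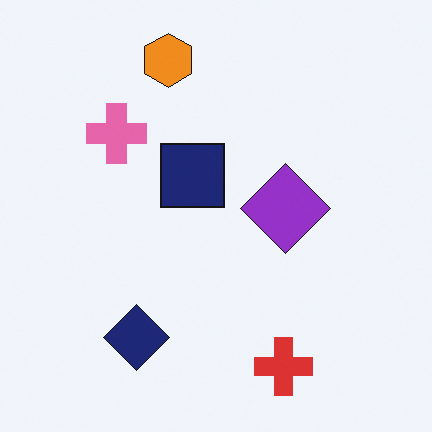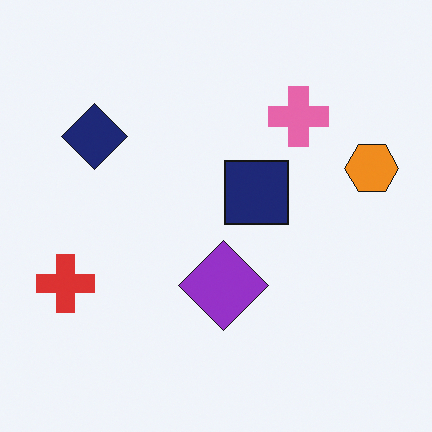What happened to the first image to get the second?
Rotated 90° clockwise.

The red cross sits in the bottom of the first image and the left of the second — consistent with a whole-image 90° clockwise rotation.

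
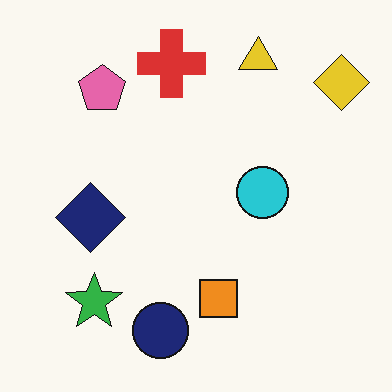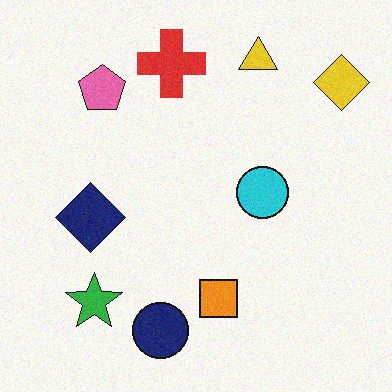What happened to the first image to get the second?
Degraded with a light layer of grain.

Random speckle covers the whole image, including the flat background.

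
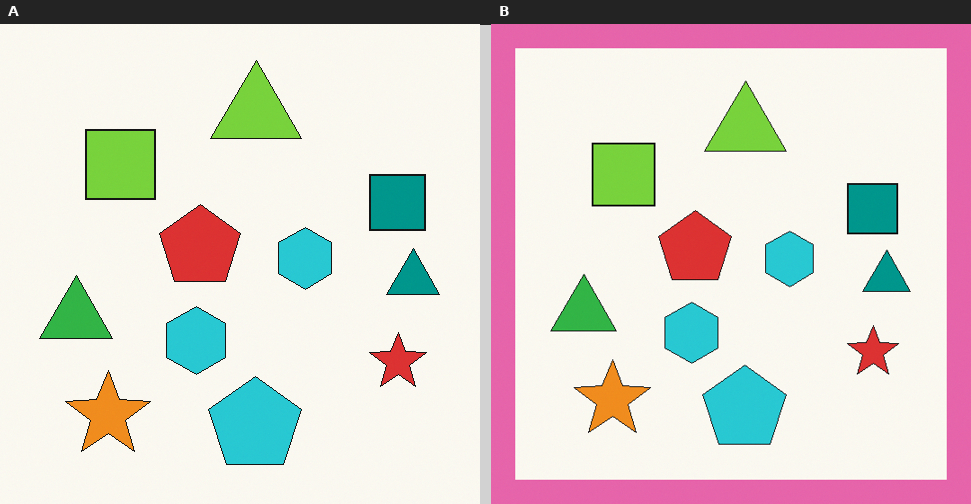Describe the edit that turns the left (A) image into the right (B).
It was framed with a pink border.

A solid pink frame runs around the edge of the right (B) image, with the content slightly shrunk inside it.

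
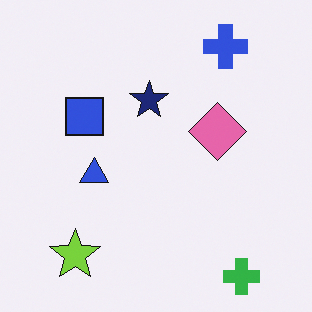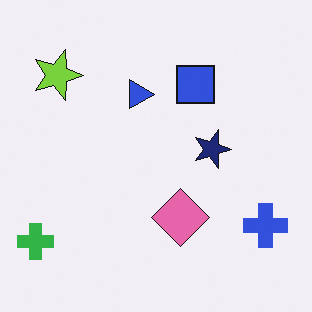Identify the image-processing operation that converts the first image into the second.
It was rotated 90° clockwise.

The green cross sits in the bottom-right of the first image and the bottom-left of the second — consistent with a whole-image 90° clockwise rotation.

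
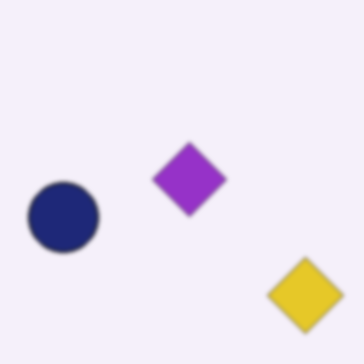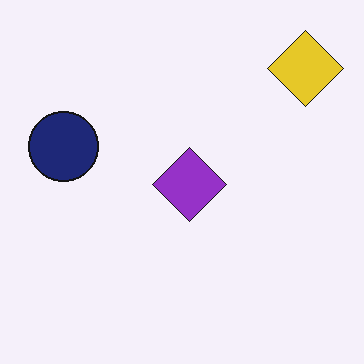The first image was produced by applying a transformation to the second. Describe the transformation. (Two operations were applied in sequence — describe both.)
The transformation is: flipped vertically (top ↔ bottom), then slightly softened.

The yellow diamond is in the top-right of the second image and the bottom-right of the first — shapes on opposite sides of the horizontal midline have swapped in a mirror flip. Shape edges and outlines are uniformly softened across the whole image.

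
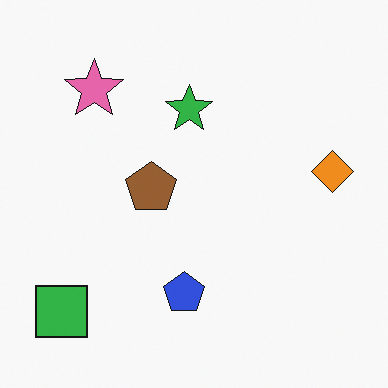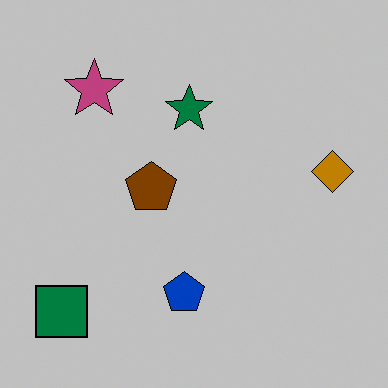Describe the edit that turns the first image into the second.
The second image is the first aggressively posterized.

Each flat color has snapped to a coarser quantized level — most visibly, the near-white background has dropped to a flat grey.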